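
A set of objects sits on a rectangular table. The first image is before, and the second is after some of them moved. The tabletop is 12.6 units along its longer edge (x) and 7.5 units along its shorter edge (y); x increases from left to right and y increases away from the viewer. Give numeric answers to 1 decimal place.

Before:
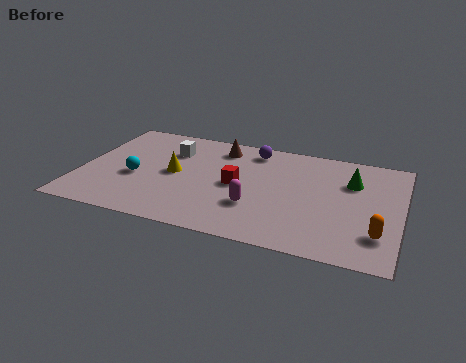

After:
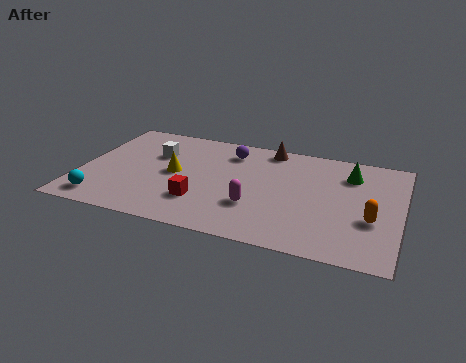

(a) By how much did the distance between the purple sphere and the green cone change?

+0.6

Before: roughly 4.2 units apart; after: 4.8. That's 0.6 units further apart.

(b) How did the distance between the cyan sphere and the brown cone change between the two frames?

+3.9

Before: roughly 4.4 units apart; after: 8.3. That's 3.9 units further apart.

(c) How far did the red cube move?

2.1

From (6.2, 3.7) to (4.9, 2.1), the red cube covered √(1.3² + 1.6²) ≈ 2.1 units.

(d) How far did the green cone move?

0.5

The green cone moved from about (10.6, 5.2) to (10.5, 5.7), a distance of √(0.1² + 0.5²) ≈ 0.5.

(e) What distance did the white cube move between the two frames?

0.7

The white cube moved from about (3.4, 5.4) to (2.8, 5.0), a distance of √(0.6² + 0.4²) ≈ 0.7.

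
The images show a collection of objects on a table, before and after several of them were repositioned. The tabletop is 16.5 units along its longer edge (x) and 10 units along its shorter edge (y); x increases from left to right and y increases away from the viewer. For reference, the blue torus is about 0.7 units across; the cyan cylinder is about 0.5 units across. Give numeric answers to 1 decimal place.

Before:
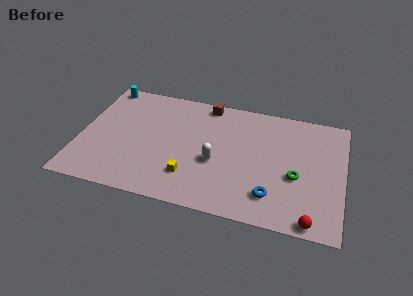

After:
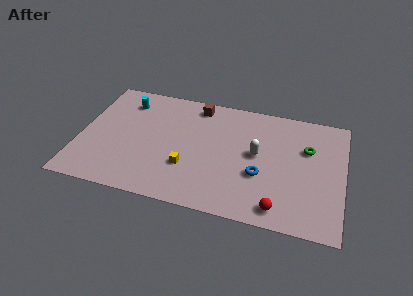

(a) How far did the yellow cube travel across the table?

0.7

The yellow cube was near (7.1, 2.5) before and (6.9, 3.2) after, so it travelled √(0.2² + 0.7²) ≈ 0.7 units.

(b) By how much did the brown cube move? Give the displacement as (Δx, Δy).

(-0.6, -0.3)

The brown cube started near (7.7, 9.0) and ended near (7.1, 8.7).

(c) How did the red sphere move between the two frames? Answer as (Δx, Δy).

(-2.0, 0.5)

From the two frames, the red sphere sits at roughly (14.7, 0.8) before and (12.7, 1.3) after.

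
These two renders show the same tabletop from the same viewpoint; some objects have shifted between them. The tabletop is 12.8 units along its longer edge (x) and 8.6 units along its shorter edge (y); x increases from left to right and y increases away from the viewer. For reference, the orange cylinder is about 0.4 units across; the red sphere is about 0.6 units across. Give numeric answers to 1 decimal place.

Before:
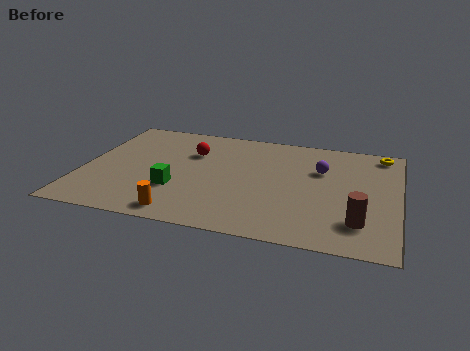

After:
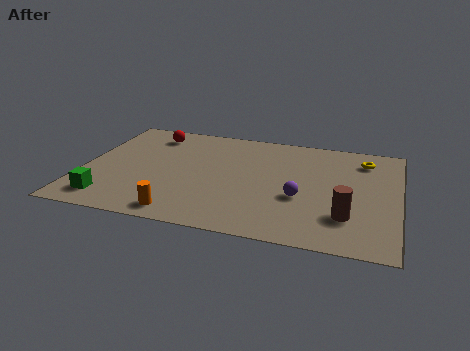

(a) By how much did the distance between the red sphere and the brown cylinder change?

+1.6

The distance was about 8.0 in the first image and 9.6 in the second, so they moved 1.6 units further apart.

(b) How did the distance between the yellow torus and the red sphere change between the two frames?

+0.9

The distance was about 7.9 in the first image and 8.8 in the second, so they moved 0.9 units further apart.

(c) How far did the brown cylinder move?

0.6

The brown cylinder was near (11.3, 2.0) before and (10.8, 2.3) after, so it travelled √(0.5² + 0.3²) ≈ 0.6 units.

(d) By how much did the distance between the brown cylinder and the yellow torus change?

-1.0

They were about 5.6 units apart before and 4.6 after — 1.0 units closer together.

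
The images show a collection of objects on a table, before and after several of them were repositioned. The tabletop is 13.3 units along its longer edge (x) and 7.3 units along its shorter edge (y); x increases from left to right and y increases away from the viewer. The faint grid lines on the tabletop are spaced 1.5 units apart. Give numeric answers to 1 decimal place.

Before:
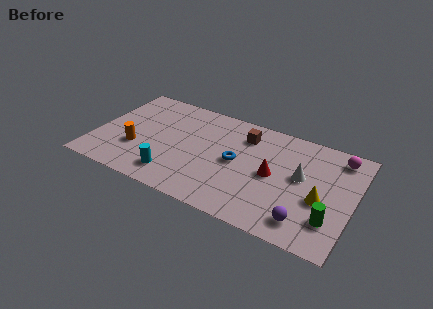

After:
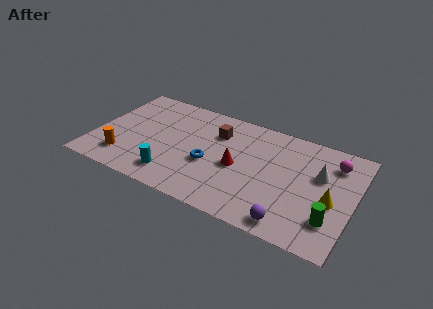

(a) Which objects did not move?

the cyan cylinder and the green cylinder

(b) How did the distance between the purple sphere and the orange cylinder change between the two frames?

-0.3

They were about 9.0 units apart before and 8.7 after — 0.3 units closer together.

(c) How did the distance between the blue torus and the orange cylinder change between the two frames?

-0.7

Before: roughly 5.2 units apart; after: 4.5. That's 0.7 units closer together.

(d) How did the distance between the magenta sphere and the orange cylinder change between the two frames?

+0.4

The distance was about 10.8 in the first image and 11.2 in the second, so they moved 0.4 units further apart.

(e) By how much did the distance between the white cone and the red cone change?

+2.8

The distance was about 1.5 in the first image and 4.3 in the second, so they moved 2.8 units further apart.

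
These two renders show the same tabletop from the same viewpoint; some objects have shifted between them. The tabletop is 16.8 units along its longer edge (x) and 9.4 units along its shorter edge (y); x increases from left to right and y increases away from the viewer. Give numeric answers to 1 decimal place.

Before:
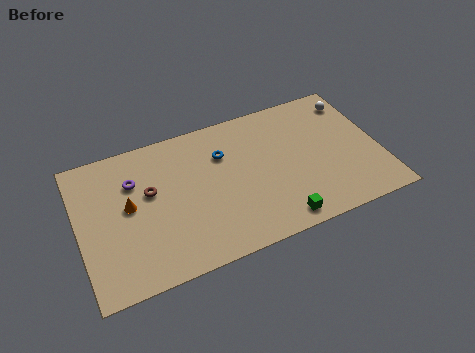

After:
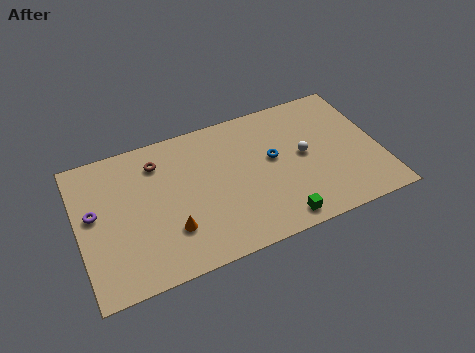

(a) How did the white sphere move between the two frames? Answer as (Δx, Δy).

(-3.2, -2.8)

The white sphere started near (15.8, 7.7) and ended near (12.6, 4.9).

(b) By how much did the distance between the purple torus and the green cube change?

+1.4

The distance was about 9.3 in the first image and 10.7 in the second, so they moved 1.4 units further apart.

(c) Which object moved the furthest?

the white sphere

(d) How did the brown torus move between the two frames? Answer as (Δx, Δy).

(0.6, 1.8)

The brown torus started near (4.0, 5.6) and ended near (4.6, 7.4).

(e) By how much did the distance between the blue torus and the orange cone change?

+0.9

Before: roughly 5.6 units apart; after: 6.5. That's 0.9 units further apart.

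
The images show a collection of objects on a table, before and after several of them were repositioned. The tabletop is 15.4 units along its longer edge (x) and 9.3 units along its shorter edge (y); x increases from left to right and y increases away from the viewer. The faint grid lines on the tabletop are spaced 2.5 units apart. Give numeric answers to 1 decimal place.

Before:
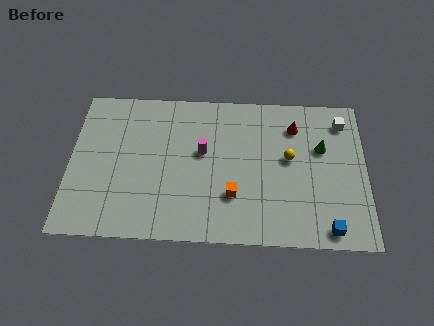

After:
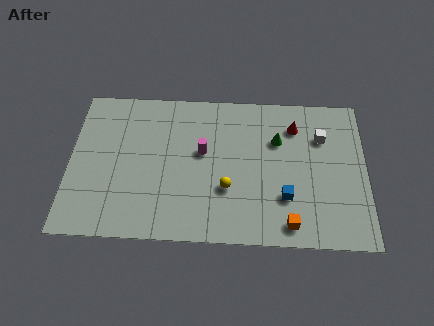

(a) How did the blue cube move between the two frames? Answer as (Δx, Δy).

(-2.2, 1.8)

The blue cube started near (13.4, 1.0) and ended near (11.2, 2.8).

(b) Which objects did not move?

the red cone and the magenta cylinder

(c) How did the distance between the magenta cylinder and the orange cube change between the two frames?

+3.1

They were about 3.1 units apart before and 6.2 after — 3.1 units further apart.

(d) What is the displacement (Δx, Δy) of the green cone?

(-2.3, 0.4)

The green cone started near (13.1, 5.9) and ended near (10.8, 6.3).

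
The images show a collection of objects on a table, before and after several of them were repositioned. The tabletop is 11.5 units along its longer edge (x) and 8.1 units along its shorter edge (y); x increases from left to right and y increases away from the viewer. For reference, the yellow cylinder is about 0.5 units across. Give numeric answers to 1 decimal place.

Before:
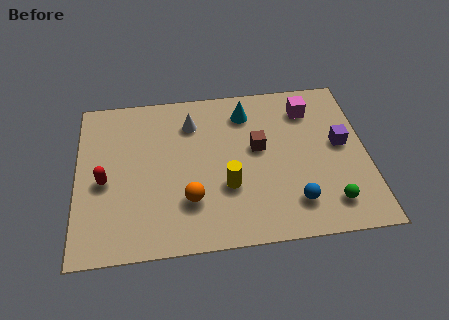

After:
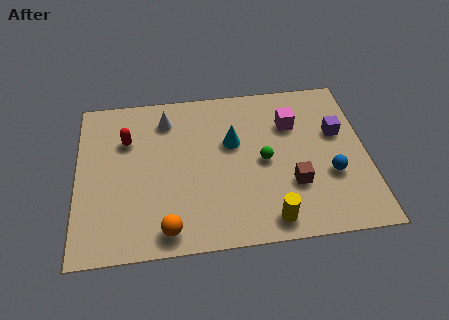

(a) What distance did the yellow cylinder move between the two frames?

2.4

The yellow cylinder moved from about (5.9, 2.8) to (7.5, 1.0), a distance of √(1.6² + 1.8²) ≈ 2.4.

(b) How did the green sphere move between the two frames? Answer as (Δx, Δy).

(-2.5, 2.4)

The green sphere started near (9.9, 1.5) and ended near (7.4, 3.9).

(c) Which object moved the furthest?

the green sphere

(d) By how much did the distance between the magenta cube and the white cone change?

+0.4

Before: roughly 4.7 units apart; after: 5.1. That's 0.4 units further apart.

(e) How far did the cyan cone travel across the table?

1.6

The cyan cone moved from about (6.8, 6.5) to (6.2, 5.0), a distance of √(0.6² + 1.5²) ≈ 1.6.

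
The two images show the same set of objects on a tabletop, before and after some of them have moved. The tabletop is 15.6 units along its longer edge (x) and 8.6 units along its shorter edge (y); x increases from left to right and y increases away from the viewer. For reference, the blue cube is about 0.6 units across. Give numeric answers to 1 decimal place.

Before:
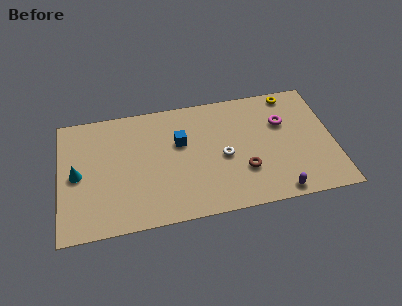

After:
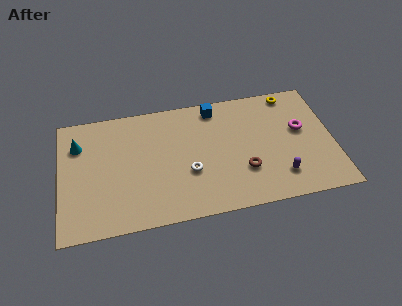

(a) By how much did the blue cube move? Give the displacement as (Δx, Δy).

(2.1, 2.1)

The blue cube started near (6.9, 5.4) and ended near (9.0, 7.5).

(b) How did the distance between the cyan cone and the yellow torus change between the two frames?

-0.5

The distance was about 12.9 in the first image and 12.4 in the second, so they moved 0.5 units closer together.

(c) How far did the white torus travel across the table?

2.1

The white torus moved from about (9.3, 3.9) to (7.3, 3.2), a distance of √(2.0² + 0.7²) ≈ 2.1.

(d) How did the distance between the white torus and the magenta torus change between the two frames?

+2.8

The distance was about 3.9 in the first image and 6.7 in the second, so they moved 2.8 units further apart.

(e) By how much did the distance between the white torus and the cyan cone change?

-1.4

They were about 8.3 units apart before and 6.9 after — 1.4 units closer together.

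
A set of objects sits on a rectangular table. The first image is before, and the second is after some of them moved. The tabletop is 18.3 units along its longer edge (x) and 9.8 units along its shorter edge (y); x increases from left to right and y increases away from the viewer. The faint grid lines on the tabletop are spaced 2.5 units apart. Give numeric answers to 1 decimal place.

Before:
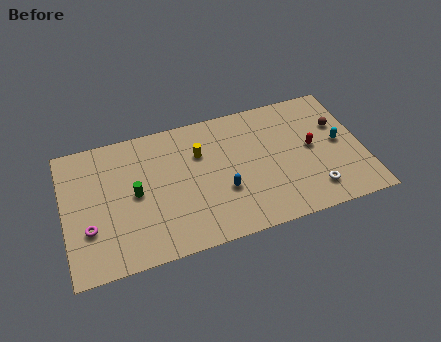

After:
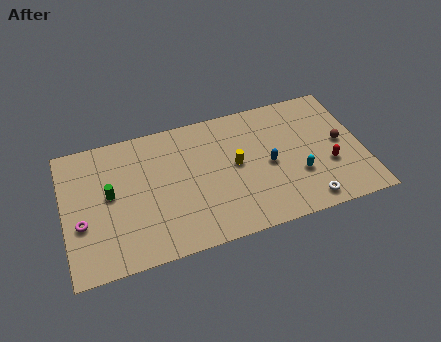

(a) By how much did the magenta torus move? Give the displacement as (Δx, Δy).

(-0.4, 0.5)

From the two frames, the magenta torus sits at roughly (1.4, 3.2) before and (1.0, 3.7) after.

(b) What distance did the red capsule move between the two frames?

1.8

The red capsule was near (15.2, 5.1) before and (16.1, 3.5) after, so it travelled √(0.9² + 1.6²) ≈ 1.8 units.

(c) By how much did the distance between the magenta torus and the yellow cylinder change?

+1.8

They were about 7.8 units apart before and 9.6 after — 1.8 units further apart.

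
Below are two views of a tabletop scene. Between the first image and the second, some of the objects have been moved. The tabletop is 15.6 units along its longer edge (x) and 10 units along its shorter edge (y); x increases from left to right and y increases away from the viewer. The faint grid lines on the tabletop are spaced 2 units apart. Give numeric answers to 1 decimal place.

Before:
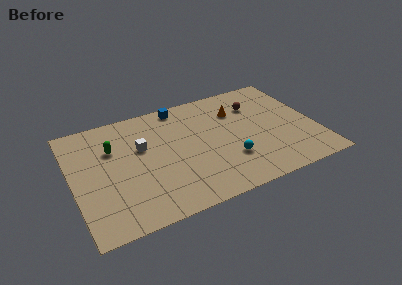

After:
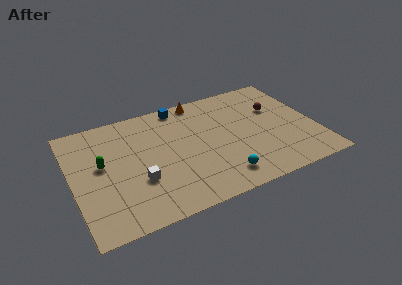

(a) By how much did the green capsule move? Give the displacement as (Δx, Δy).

(-0.8, -1.2)

The green capsule started near (2.7, 6.8) and ended near (1.9, 5.6).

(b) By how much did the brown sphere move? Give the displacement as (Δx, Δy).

(1.2, -0.8)

The brown sphere started near (12.1, 7.3) and ended near (13.3, 6.5).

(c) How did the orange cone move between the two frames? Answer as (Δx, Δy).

(-2.2, 1.9)

The orange cone was at about (10.8, 7.2) and moved to about (8.6, 9.1).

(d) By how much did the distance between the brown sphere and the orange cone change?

+4.1

The distance was about 1.3 in the first image and 5.4 in the second, so they moved 4.1 units further apart.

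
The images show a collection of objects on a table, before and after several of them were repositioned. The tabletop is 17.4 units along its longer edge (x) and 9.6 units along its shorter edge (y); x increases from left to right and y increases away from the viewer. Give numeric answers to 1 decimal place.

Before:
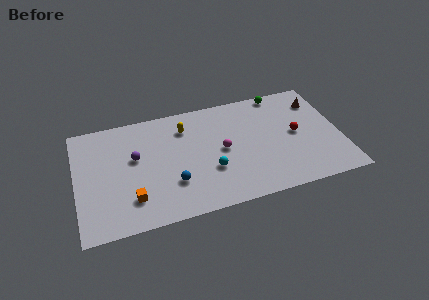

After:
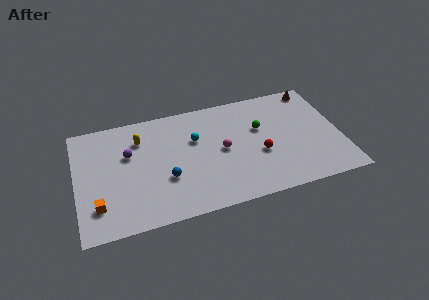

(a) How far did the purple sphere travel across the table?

0.6

The purple sphere was near (3.9, 5.7) before and (3.5, 6.1) after, so it travelled √(0.4² + 0.4²) ≈ 0.6 units.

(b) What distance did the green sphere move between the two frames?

3.2

The green sphere was near (13.8, 8.8) before and (12.2, 6.0) after, so it travelled √(1.6² + 2.8²) ≈ 3.2 units.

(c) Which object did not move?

the magenta sphere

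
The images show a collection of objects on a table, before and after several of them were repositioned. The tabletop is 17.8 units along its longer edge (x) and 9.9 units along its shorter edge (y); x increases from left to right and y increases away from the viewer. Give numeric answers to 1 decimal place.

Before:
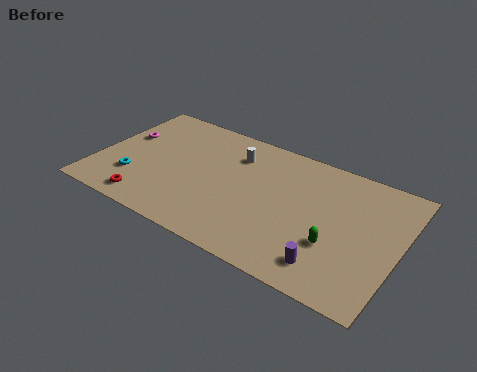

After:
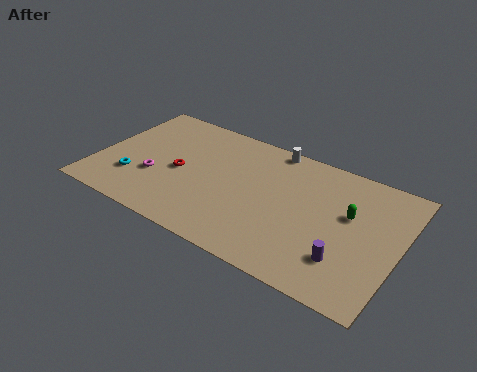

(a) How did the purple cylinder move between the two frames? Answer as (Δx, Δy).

(0.8, 0.8)

From the two frames, the purple cylinder sits at roughly (14.2, 1.8) before and (15.0, 2.6) after.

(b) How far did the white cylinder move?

2.6

The white cylinder was near (7.8, 7.5) before and (9.8, 9.1) after, so it travelled √(2.0² + 1.6²) ≈ 2.6 units.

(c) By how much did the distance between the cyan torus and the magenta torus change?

-2.1

The distance was about 3.5 in the first image and 1.4 in the second, so they moved 2.1 units closer together.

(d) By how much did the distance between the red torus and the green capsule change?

-1.0

Before: roughly 11.0 units apart; after: 10.0. That's 1.0 units closer together.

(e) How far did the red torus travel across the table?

3.6

The red torus moved from about (3.5, 1.3) to (4.9, 4.6), a distance of √(1.4² + 3.3²) ≈ 3.6.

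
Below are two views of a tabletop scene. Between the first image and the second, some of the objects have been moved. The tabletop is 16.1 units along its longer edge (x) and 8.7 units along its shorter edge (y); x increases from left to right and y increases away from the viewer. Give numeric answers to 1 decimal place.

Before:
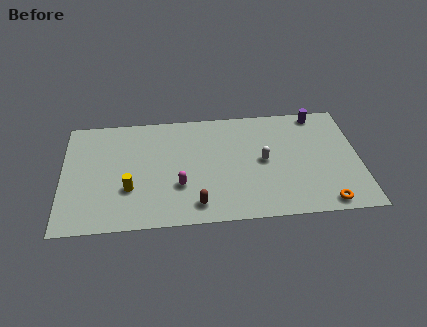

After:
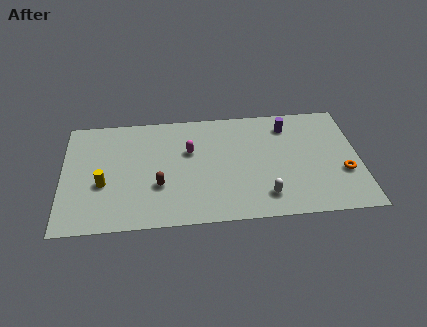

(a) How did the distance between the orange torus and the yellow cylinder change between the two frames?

+2.3

Before: roughly 10.7 units apart; after: 13.0. That's 2.3 units further apart.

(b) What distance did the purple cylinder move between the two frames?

1.9

The purple cylinder was near (14.0, 7.8) before and (12.3, 7.0) after, so it travelled √(1.7² + 0.8²) ≈ 1.9 units.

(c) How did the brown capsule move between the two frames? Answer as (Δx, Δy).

(-2.0, 1.6)

From the two frames, the brown capsule sits at roughly (7.2, 1.4) before and (5.2, 3.0) after.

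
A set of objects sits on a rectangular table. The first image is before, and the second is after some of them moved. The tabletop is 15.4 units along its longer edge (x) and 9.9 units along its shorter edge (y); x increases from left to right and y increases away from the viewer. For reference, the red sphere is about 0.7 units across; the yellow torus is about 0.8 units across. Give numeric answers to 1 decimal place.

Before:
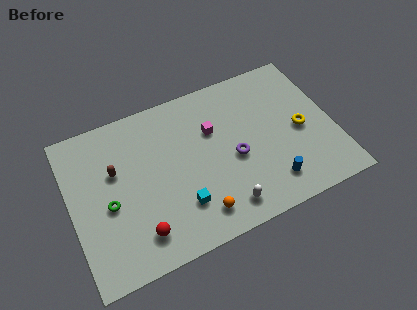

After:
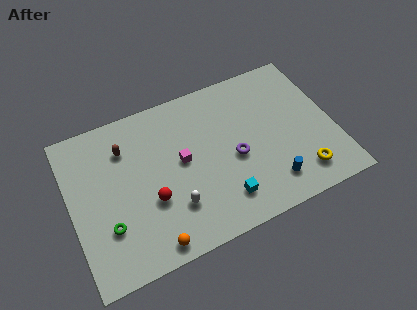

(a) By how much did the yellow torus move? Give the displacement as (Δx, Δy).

(-0.4, -2.8)

From the two frames, the yellow torus sits at roughly (13.5, 4.6) before and (13.1, 1.8) after.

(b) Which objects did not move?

the purple torus and the blue cylinder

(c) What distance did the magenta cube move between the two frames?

2.3

The magenta cube was near (8.5, 6.5) before and (6.5, 5.3) after, so it travelled √(2.0² + 1.2²) ≈ 2.3 units.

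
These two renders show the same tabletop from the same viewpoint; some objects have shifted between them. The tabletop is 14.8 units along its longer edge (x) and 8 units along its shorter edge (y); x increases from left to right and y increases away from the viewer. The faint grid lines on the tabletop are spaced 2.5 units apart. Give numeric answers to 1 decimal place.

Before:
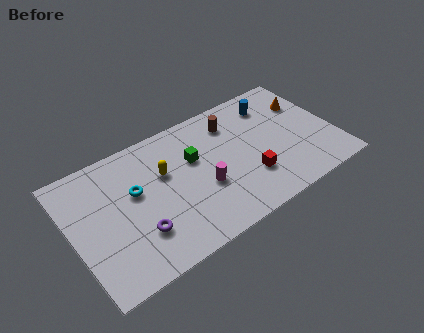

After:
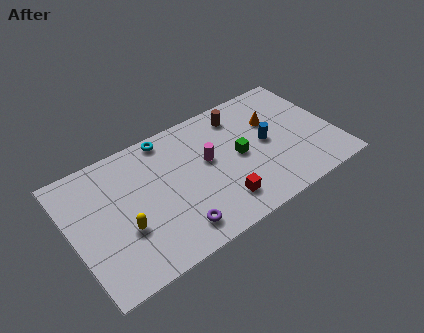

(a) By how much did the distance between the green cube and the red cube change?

-1.1

The distance was about 3.8 in the first image and 2.7 in the second, so they moved 1.1 units closer together.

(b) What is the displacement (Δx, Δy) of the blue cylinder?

(-0.8, -2.3)

The blue cylinder started near (11.8, 6.4) and ended near (11.0, 4.1).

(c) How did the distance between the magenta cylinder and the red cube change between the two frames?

+0.3

Before: roughly 2.6 units apart; after: 2.9. That's 0.3 units further apart.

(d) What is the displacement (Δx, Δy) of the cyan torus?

(2.2, 2.4)

The cyan torus was at about (3.6, 4.8) and moved to about (5.8, 7.2).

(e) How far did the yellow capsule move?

3.4

From (5.3, 5.1) to (2.7, 2.9), the yellow capsule covered √(2.6² + 2.2²) ≈ 3.4 units.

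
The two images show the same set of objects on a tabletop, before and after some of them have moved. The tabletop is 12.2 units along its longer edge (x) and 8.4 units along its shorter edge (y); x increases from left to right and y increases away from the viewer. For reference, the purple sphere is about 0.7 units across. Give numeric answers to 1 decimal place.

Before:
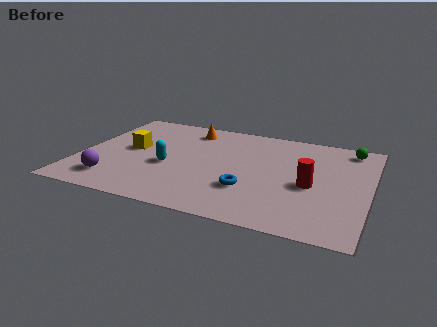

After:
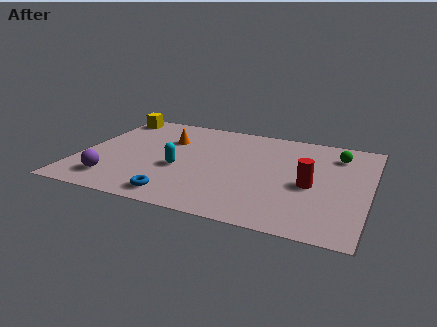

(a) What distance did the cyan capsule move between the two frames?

0.5

The cyan capsule was near (3.8, 3.5) before and (4.3, 3.4) after, so it travelled √(0.5² + 0.1²) ≈ 0.5 units.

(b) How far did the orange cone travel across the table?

1.4

The orange cone moved from about (4.3, 7.0) to (3.5, 5.8), a distance of √(0.8² + 1.2²) ≈ 1.4.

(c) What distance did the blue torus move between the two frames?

3.2

The blue torus moved from about (7.3, 2.6) to (4.5, 1.1), a distance of √(2.8² + 1.5²) ≈ 3.2.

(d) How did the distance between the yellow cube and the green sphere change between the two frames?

+0.4

They were about 9.5 units apart before and 9.9 after — 0.4 units further apart.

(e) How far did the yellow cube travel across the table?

3.1

From (2.1, 4.5) to (0.8, 7.3), the yellow cube covered √(1.3² + 2.8²) ≈ 3.1 units.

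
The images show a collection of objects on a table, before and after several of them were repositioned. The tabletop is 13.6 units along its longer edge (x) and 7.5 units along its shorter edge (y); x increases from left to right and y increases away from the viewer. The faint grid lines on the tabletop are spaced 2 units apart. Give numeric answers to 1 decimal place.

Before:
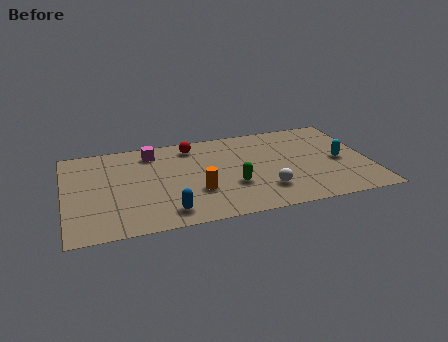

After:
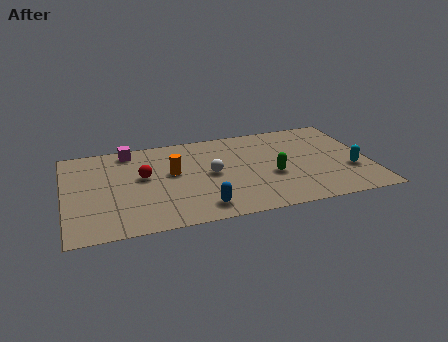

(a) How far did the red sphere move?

3.0

The red sphere moved from about (5.8, 6.3) to (3.5, 4.3), a distance of √(2.3² + 2.0²) ≈ 3.0.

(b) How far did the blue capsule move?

1.5

From (4.4, 1.2) to (5.9, 1.2), the blue capsule covered √(1.5² + 0.0²) ≈ 1.5 units.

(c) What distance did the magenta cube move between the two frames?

1.1

From (4.0, 6.2) to (3.0, 6.6), the magenta cube covered √(1.0² + 0.4²) ≈ 1.1 units.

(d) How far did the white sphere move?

3.0

The white sphere was near (8.8, 1.9) before and (6.5, 3.8) after, so it travelled √(2.3² + 1.9²) ≈ 3.0 units.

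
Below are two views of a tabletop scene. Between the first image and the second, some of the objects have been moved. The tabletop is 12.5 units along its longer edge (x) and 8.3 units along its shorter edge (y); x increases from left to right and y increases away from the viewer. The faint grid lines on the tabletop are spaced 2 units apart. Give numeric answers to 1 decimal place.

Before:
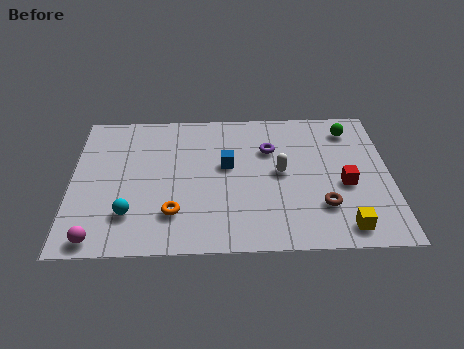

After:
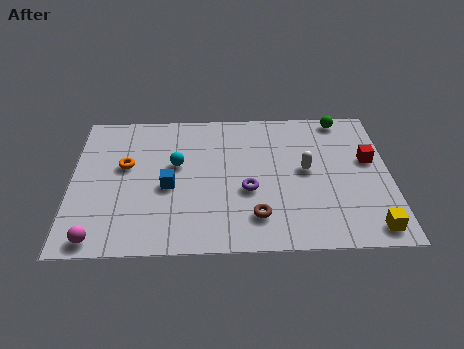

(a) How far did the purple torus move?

2.6

The purple torus was near (7.8, 5.7) before and (6.9, 3.3) after, so it travelled √(0.9² + 2.4²) ≈ 2.6 units.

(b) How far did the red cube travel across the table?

1.7

The red cube was near (10.7, 3.5) before and (11.7, 4.9) after, so it travelled √(1.0² + 1.4²) ≈ 1.7 units.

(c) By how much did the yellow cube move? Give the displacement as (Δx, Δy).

(1.0, -0.1)

From the two frames, the yellow cube sits at roughly (10.6, 1.1) before and (11.6, 1.0) after.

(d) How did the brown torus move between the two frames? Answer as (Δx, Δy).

(-2.6, -0.5)

The brown torus started near (9.8, 2.3) and ended near (7.2, 1.8).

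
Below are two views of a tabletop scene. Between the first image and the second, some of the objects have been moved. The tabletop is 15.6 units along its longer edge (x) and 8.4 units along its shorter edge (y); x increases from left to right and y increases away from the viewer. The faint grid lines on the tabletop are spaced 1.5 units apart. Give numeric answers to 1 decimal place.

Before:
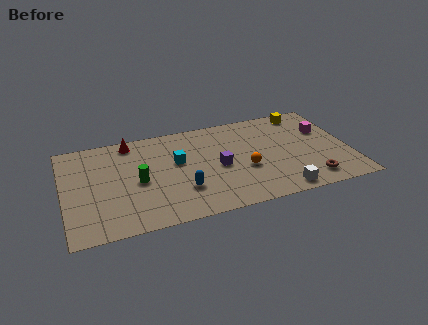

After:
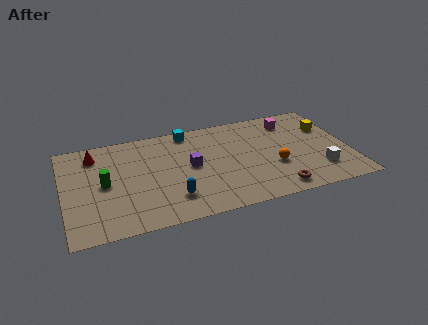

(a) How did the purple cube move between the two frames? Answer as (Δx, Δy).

(-1.5, 0.5)

The purple cube started near (8.4, 3.9) and ended near (6.9, 4.4).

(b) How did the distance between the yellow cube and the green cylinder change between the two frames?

+2.4

Before: roughly 10.1 units apart; after: 12.5. That's 2.4 units further apart.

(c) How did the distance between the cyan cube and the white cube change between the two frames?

+2.0

The distance was about 6.7 in the first image and 8.7 in the second, so they moved 2.0 units further apart.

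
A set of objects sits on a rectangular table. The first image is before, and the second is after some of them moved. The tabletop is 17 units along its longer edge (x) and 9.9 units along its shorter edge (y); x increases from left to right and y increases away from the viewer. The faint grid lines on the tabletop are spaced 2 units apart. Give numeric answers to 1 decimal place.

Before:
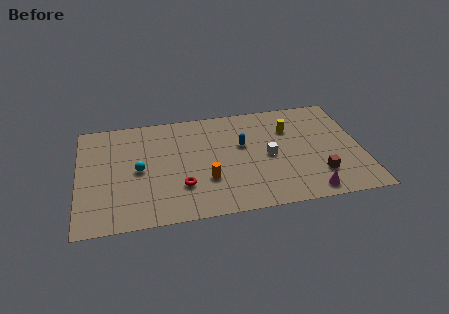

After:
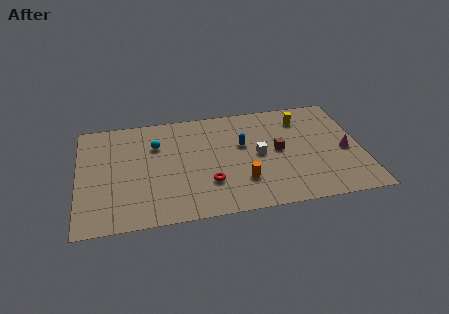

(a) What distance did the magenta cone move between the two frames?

4.1

The magenta cone was near (13.6, 1.1) before and (16.0, 4.4) after, so it travelled √(2.4² + 3.3²) ≈ 4.1 units.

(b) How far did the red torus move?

1.6

The red torus was near (6.1, 2.9) before and (7.7, 2.9) after, so it travelled √(1.6² + 0.0²) ≈ 1.6 units.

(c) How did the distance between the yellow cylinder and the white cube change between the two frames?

+1.3

Before: roughly 2.7 units apart; after: 4.0. That's 1.3 units further apart.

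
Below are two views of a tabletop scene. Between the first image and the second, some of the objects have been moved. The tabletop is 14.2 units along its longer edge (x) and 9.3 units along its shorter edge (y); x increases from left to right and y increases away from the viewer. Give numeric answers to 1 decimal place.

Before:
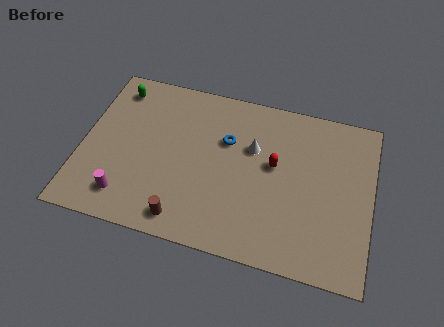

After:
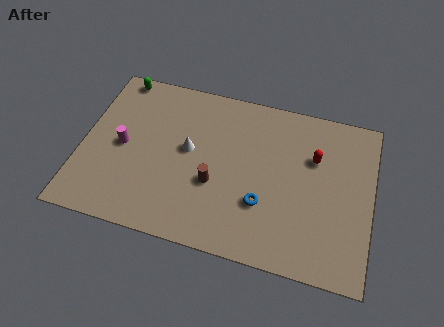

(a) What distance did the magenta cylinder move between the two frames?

2.8

The magenta cylinder was near (2.4, 1.7) before and (2.0, 4.5) after, so it travelled √(0.4² + 2.8²) ≈ 2.8 units.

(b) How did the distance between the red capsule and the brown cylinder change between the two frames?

-0.4

The distance was about 5.8 in the first image and 5.4 in the second, so they moved 0.4 units closer together.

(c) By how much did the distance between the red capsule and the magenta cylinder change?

+1.6

They were about 7.9 units apart before and 9.5 after — 1.6 units further apart.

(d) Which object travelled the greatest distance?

the blue torus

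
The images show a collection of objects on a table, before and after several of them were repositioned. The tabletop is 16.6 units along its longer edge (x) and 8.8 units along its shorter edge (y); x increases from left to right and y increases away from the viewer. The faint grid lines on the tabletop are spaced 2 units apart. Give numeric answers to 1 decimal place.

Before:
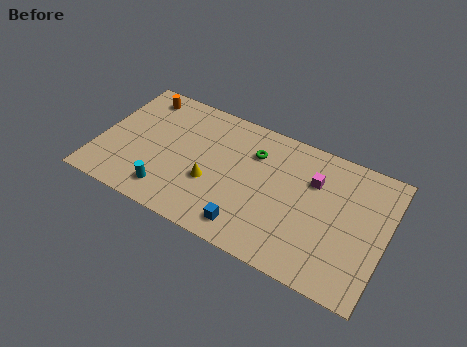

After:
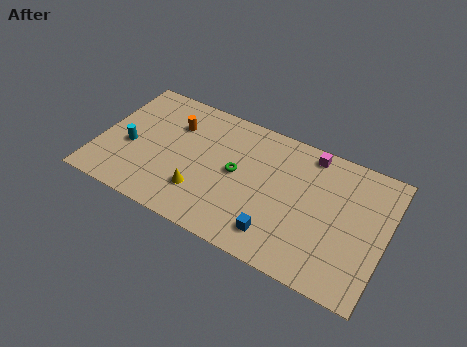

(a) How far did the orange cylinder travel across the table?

2.5

The orange cylinder moved from about (1.9, 7.5) to (4.1, 6.3), a distance of √(2.2² + 1.2²) ≈ 2.5.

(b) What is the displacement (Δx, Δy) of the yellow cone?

(-0.5, -0.9)

The yellow cone started near (6.7, 3.3) and ended near (6.2, 2.4).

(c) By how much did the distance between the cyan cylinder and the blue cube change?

+4.4

Before: roughly 4.7 units apart; after: 9.1. That's 4.4 units further apart.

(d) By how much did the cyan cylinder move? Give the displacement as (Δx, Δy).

(-2.6, 2.1)

The cyan cylinder started near (4.4, 1.6) and ended near (1.8, 3.7).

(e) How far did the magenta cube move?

1.7

From (12.3, 6.1) to (11.9, 7.8), the magenta cube covered √(0.4² + 1.7²) ≈ 1.7 units.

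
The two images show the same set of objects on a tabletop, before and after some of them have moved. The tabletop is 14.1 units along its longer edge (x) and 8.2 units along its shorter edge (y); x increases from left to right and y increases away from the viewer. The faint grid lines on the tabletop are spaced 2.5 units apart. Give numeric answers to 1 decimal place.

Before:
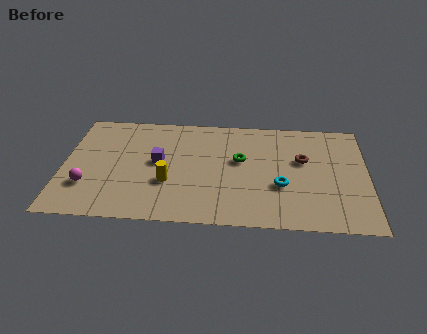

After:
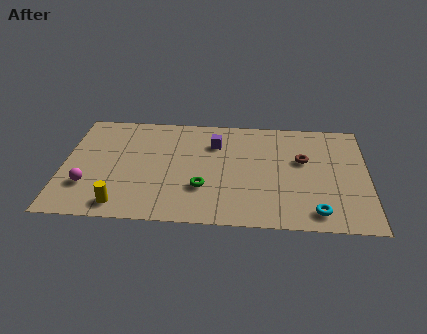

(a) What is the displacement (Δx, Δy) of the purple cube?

(2.6, 1.6)

From the two frames, the purple cube sits at roughly (4.4, 4.4) before and (7.0, 6.0) after.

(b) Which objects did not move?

the magenta sphere and the brown torus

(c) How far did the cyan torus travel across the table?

2.4

The cyan torus was near (10.1, 3.0) before and (11.7, 1.2) after, so it travelled √(1.6² + 1.8²) ≈ 2.4 units.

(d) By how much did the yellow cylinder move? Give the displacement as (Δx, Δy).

(-2.1, -1.8)

The yellow cylinder was at about (4.9, 2.9) and moved to about (2.8, 1.1).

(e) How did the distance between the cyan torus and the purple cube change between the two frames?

+0.8

They were about 5.9 units apart before and 6.7 after — 0.8 units further apart.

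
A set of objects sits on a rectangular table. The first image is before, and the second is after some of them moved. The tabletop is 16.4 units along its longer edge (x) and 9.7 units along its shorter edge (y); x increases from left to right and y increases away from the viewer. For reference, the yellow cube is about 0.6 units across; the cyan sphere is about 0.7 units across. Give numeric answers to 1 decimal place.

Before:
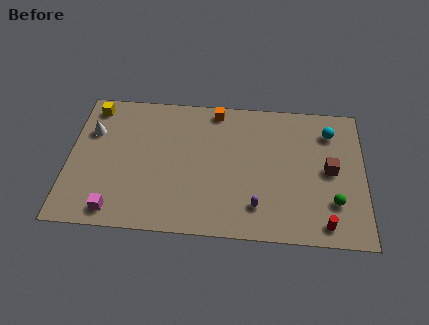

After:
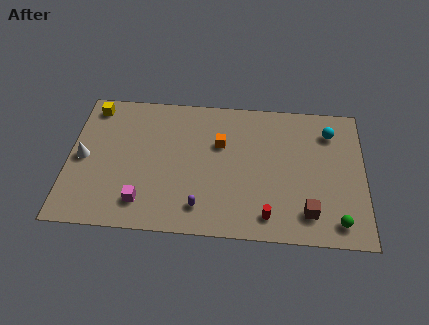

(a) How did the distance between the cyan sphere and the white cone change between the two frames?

+0.7

They were about 13.3 units apart before and 14.0 after — 0.7 units further apart.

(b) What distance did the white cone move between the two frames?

1.9

The white cone was near (1.2, 6.6) before and (0.8, 4.7) after, so it travelled √(0.4² + 1.9²) ≈ 1.9 units.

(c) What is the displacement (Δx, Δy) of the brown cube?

(-1.2, -3.0)

From the two frames, the brown cube sits at roughly (14.5, 4.9) before and (13.3, 1.9) after.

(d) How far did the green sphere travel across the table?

1.3

The green sphere was near (14.7, 2.7) before and (14.9, 1.4) after, so it travelled √(0.2² + 1.3²) ≈ 1.3 units.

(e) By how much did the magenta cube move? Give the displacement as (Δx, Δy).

(1.5, 0.7)

The magenta cube started near (2.7, 1.2) and ended near (4.2, 1.9).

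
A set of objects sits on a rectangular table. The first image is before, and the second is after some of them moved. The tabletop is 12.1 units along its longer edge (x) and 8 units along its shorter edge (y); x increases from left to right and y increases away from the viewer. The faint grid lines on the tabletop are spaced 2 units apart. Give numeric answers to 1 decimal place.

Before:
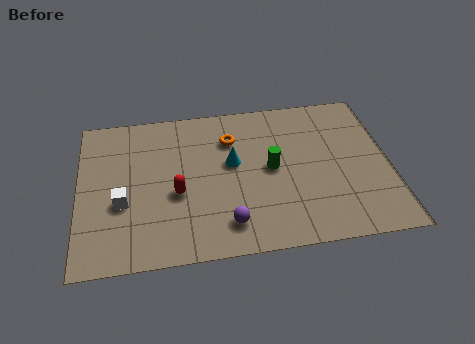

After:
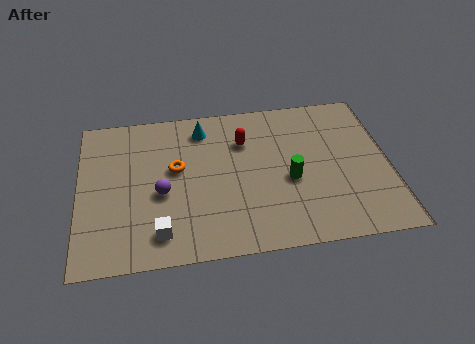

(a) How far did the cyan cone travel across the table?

2.3

From (6.0, 4.6) to (4.9, 6.6), the cyan cone covered √(1.1² + 2.0²) ≈ 2.3 units.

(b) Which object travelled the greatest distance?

the red capsule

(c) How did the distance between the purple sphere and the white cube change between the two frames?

-2.3

Before: roughly 4.3 units apart; after: 2.0. That's 2.3 units closer together.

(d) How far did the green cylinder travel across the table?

1.0

From (7.5, 4.1) to (8.2, 3.4), the green cylinder covered √(0.7² + 0.7²) ≈ 1.0 units.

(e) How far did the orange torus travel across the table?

2.6

The orange torus was near (6.0, 5.9) before and (3.8, 4.6) after, so it travelled √(2.2² + 1.3²) ≈ 2.6 units.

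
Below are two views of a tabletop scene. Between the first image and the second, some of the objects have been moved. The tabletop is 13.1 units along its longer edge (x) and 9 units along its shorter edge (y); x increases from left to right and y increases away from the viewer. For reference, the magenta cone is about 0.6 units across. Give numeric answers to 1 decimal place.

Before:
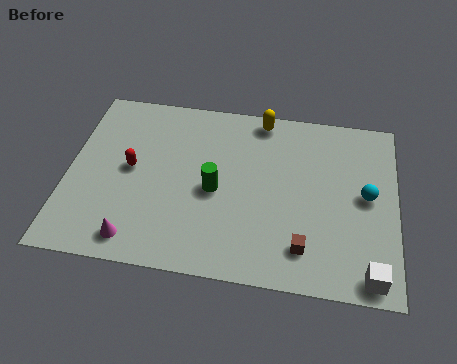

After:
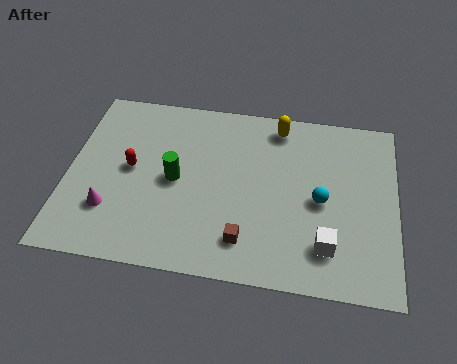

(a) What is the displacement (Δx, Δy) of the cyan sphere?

(-1.8, -0.5)

The cyan sphere was at about (11.9, 4.7) and moved to about (10.1, 4.2).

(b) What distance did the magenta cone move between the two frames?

1.7

The magenta cone was near (2.9, 1.2) before and (1.8, 2.5) after, so it travelled √(1.1² + 1.3²) ≈ 1.7 units.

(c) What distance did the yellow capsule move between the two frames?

0.8

From (7.6, 8.1) to (8.3, 7.8), the yellow capsule covered √(0.7² + 0.3²) ≈ 0.8 units.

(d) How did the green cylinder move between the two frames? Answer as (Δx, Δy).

(-1.6, 0.3)

The green cylinder was at about (5.9, 4.1) and moved to about (4.3, 4.4).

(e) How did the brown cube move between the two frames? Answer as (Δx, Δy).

(-2.3, 0.0)

From the two frames, the brown cube sits at roughly (9.5, 1.8) before and (7.2, 1.8) after.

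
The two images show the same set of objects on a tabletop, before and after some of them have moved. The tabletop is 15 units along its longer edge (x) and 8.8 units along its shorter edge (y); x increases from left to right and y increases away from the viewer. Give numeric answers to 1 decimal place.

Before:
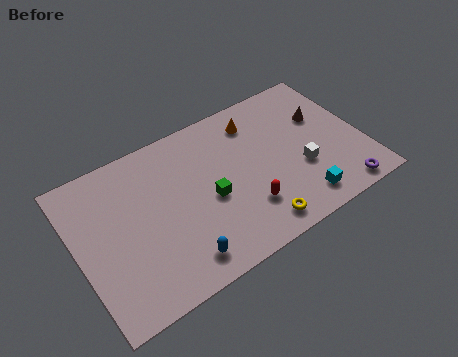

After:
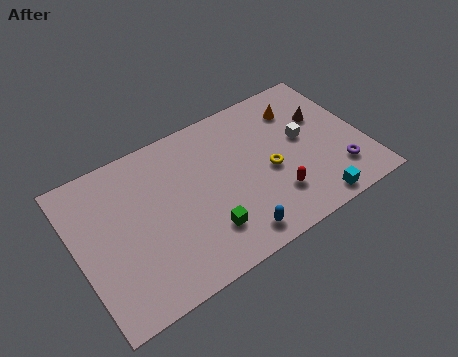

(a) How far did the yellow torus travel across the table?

3.0

The yellow torus was near (8.8, 1.2) before and (10.0, 3.9) after, so it travelled √(1.2² + 2.7²) ≈ 3.0 units.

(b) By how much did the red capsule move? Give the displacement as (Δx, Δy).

(1.5, -0.1)

From the two frames, the red capsule sits at roughly (8.5, 2.4) before and (10.0, 2.3) after.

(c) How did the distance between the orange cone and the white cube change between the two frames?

-2.4

Before: roughly 4.3 units apart; after: 1.9. That's 2.4 units closer together.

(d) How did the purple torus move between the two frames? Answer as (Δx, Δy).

(0.1, 1.2)

From the two frames, the purple torus sits at roughly (13.3, 0.9) before and (13.4, 2.1) after.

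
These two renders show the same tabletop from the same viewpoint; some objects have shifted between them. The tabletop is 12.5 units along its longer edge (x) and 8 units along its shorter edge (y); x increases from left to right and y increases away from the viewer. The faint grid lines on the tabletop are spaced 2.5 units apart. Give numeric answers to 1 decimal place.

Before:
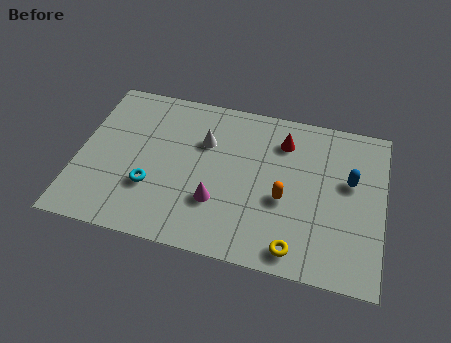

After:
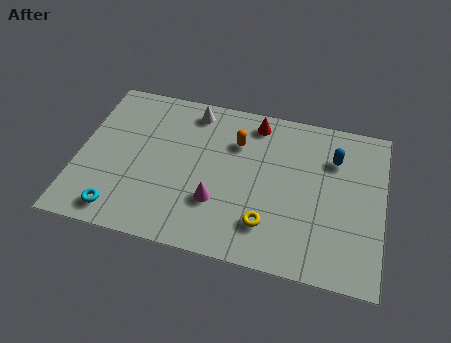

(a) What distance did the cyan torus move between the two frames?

1.9

The cyan torus was near (3.1, 2.6) before and (1.9, 1.1) after, so it travelled √(1.2² + 1.5²) ≈ 1.9 units.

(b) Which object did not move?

the magenta cone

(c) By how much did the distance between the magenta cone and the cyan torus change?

+1.4

They were about 2.7 units apart before and 4.1 after — 1.4 units further apart.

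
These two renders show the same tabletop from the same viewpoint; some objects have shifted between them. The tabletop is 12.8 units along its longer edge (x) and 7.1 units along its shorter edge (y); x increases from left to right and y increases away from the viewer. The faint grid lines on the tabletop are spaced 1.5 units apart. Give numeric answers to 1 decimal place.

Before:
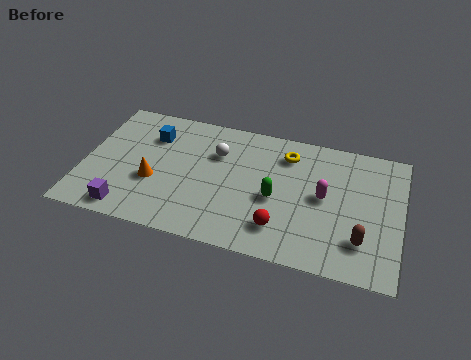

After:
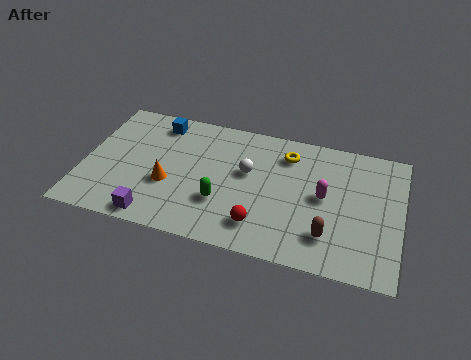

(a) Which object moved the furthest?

the green capsule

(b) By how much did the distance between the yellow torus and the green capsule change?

+1.6

Before: roughly 2.5 units apart; after: 4.1. That's 1.6 units further apart.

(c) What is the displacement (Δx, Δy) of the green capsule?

(-2.1, -0.8)

The green capsule was at about (7.8, 3.1) and moved to about (5.7, 2.3).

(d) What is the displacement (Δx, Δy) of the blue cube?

(0.2, 0.8)

The blue cube started near (2.6, 5.2) and ended near (2.8, 6.0).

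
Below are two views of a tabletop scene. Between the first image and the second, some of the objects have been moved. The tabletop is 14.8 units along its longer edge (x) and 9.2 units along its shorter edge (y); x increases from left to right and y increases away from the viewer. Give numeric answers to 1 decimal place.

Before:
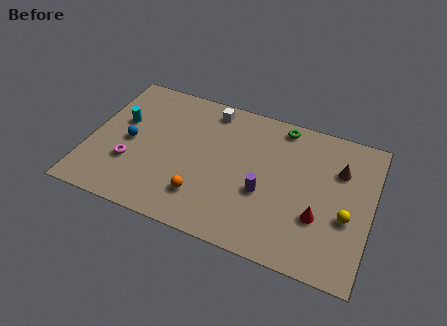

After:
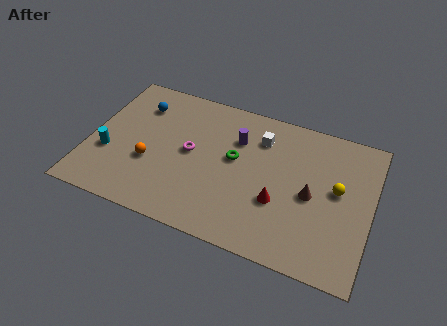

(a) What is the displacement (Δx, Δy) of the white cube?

(2.8, -1.0)

The white cube was at about (6.0, 8.0) and moved to about (8.8, 7.0).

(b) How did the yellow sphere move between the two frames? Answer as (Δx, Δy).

(-0.6, 1.5)

The yellow sphere started near (13.6, 3.6) and ended near (13.0, 5.1).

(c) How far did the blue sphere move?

2.6

From (2.1, 4.4) to (2.3, 7.0), the blue sphere covered √(0.2² + 2.6²) ≈ 2.6 units.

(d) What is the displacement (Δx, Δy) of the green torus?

(-2.2, -3.0)

From the two frames, the green torus sits at roughly (9.8, 8.2) before and (7.6, 5.2) after.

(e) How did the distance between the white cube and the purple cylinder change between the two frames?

-4.2

The distance was about 5.5 in the first image and 1.3 in the second, so they moved 4.2 units closer together.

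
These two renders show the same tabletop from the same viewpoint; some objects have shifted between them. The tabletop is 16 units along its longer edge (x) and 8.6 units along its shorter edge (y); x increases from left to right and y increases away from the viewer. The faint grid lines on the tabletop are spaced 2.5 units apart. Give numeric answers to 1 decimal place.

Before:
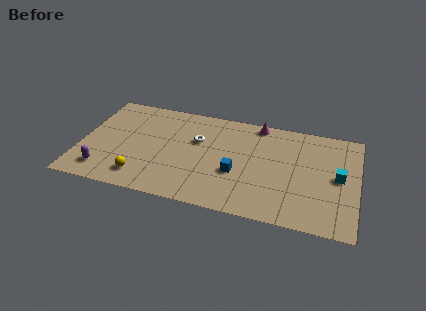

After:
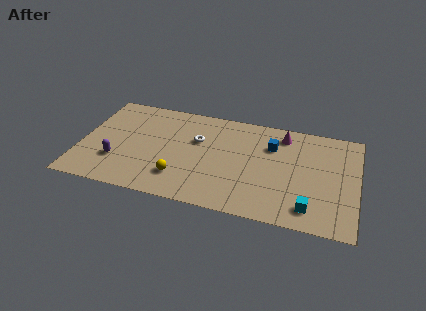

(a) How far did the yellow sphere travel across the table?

2.3

From (3.7, 1.6) to (5.9, 2.1), the yellow sphere covered √(2.2² + 0.5²) ≈ 2.3 units.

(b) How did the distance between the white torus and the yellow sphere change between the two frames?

-1.4

They were about 4.9 units apart before and 3.5 after — 1.4 units closer together.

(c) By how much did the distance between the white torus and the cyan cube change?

-0.5

Before: roughly 8.3 units apart; after: 7.8. That's 0.5 units closer together.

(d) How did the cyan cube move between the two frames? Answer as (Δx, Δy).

(-1.5, -2.9)

The cyan cube was at about (14.9, 4.4) and moved to about (13.4, 1.5).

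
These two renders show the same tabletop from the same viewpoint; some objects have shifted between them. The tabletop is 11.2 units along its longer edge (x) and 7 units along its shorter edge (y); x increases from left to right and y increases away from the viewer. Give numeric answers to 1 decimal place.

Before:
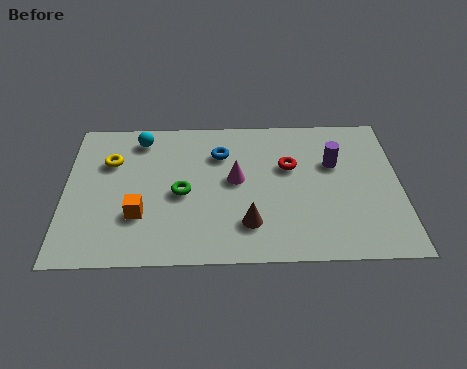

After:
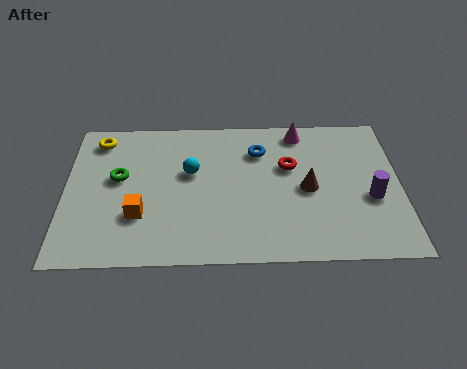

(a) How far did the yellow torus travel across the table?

1.2

The yellow torus was near (1.5, 4.8) before and (1.1, 5.9) after, so it travelled √(0.4² + 1.1²) ≈ 1.2 units.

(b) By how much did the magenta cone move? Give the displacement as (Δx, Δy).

(2.2, 2.3)

The magenta cone started near (5.7, 3.8) and ended near (7.9, 6.1).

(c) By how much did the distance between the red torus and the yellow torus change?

+0.6

Before: roughly 6.0 units apart; after: 6.6. That's 0.6 units further apart.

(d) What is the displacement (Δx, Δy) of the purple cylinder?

(1.2, -1.7)

From the two frames, the purple cylinder sits at roughly (9.0, 4.5) before and (10.2, 2.8) after.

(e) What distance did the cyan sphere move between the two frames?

2.4

The cyan sphere was near (2.5, 5.9) before and (4.2, 4.2) after, so it travelled √(1.7² + 1.7²) ≈ 2.4 units.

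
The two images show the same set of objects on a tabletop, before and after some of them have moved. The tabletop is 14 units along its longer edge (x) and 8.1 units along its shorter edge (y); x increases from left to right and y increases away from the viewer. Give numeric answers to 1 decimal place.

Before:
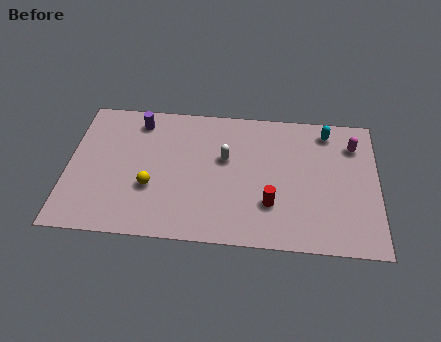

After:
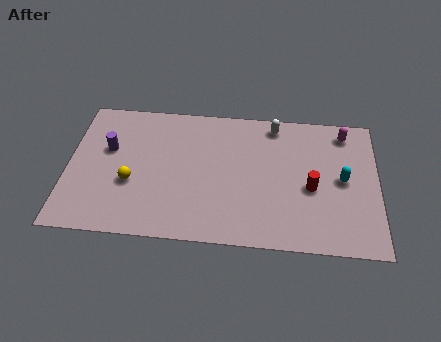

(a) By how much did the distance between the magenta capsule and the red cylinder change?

-1.6

The distance was about 5.3 in the first image and 3.7 in the second, so they moved 1.6 units closer together.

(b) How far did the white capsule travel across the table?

3.1

The white capsule moved from about (7.1, 4.9) to (9.3, 7.1), a distance of √(2.2² + 2.2²) ≈ 3.1.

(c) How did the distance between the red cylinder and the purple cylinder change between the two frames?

+1.8

They were about 7.5 units apart before and 9.3 after — 1.8 units further apart.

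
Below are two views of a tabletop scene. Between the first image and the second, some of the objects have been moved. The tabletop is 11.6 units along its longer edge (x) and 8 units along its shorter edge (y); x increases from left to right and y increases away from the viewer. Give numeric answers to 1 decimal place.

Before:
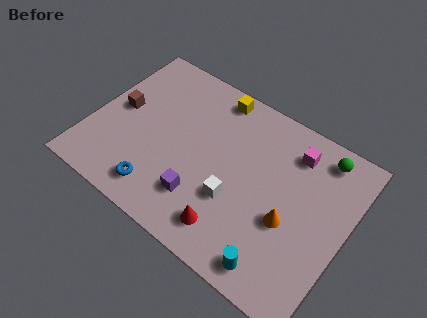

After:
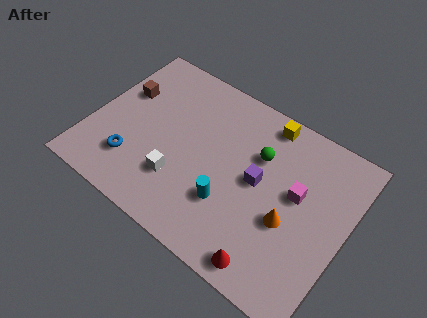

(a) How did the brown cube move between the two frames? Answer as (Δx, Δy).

(0.0, 0.9)

From the two frames, the brown cube sits at roughly (1.1, 4.2) before and (1.1, 5.1) after.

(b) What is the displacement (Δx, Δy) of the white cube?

(-2.5, -0.5)

The white cube started near (6.8, 2.8) and ended near (4.3, 2.3).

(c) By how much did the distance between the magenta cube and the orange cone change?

-1.8

The distance was about 3.2 in the first image and 1.4 in the second, so they moved 1.8 units closer together.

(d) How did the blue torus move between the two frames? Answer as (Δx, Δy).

(-1.4, 0.7)

The blue torus started near (3.6, 1.3) and ended near (2.2, 2.0).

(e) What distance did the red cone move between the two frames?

2.0

The red cone moved from about (6.9, 1.4) to (8.8, 0.9), a distance of √(1.9² + 0.5²) ≈ 2.0.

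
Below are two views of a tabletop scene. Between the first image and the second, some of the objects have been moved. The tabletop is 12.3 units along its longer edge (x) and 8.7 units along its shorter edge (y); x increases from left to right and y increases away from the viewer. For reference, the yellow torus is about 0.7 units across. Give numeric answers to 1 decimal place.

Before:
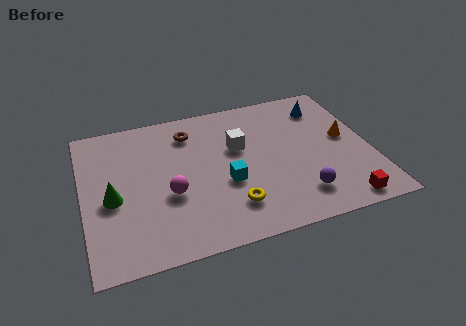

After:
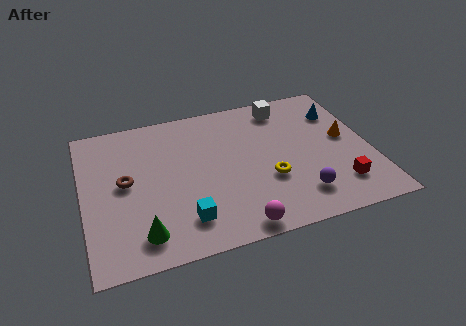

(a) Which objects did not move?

the purple sphere and the orange cone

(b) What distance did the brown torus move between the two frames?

3.7

The brown torus moved from about (4.7, 6.9) to (1.8, 4.6), a distance of √(2.9² + 2.3²) ≈ 3.7.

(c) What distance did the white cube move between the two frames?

3.0

From (6.7, 5.4) to (8.9, 7.4), the white cube covered √(2.2² + 2.0²) ≈ 3.0 units.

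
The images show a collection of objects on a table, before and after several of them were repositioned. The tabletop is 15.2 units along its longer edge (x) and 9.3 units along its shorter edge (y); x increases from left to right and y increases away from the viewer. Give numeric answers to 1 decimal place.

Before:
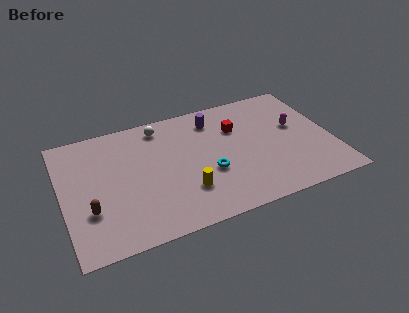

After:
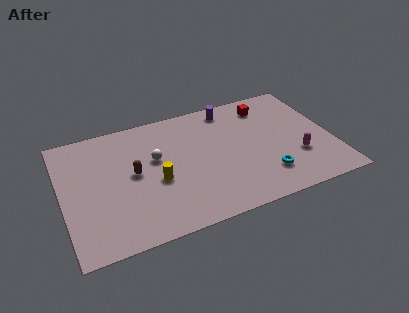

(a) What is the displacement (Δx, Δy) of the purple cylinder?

(1.0, 0.6)

The purple cylinder was at about (8.8, 7.5) and moved to about (9.8, 8.1).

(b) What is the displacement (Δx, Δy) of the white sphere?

(-0.5, -2.4)

The white sphere was at about (5.8, 8.0) and moved to about (5.3, 5.6).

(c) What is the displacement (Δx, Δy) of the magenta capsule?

(-0.2, -2.4)

The magenta capsule was at about (13.3, 5.4) and moved to about (13.1, 3.0).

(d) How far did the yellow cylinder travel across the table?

2.0

The yellow cylinder was near (6.7, 2.6) before and (5.2, 3.9) after, so it travelled √(1.5² + 1.3²) ≈ 2.0 units.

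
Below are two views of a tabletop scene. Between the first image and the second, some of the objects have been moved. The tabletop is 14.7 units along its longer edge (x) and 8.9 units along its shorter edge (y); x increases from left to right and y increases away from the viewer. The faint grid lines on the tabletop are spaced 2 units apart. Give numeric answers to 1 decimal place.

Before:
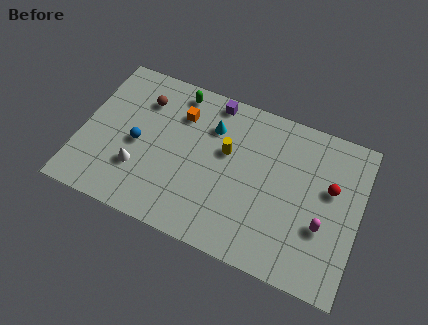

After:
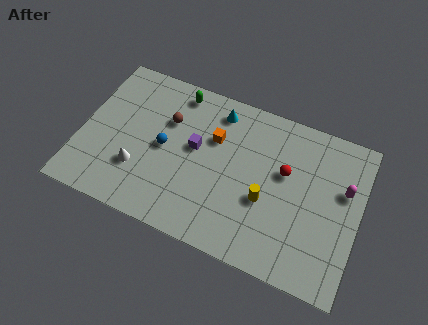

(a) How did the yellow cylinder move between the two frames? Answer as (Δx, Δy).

(2.3, -1.9)

The yellow cylinder was at about (7.6, 5.4) and moved to about (9.9, 3.5).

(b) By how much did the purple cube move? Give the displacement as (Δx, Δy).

(-0.6, -3.0)

The purple cube started near (6.6, 8.0) and ended near (6.0, 5.0).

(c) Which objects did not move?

the white cone and the green capsule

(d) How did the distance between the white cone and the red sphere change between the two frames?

-2.3

The distance was about 10.3 in the first image and 8.0 in the second, so they moved 2.3 units closer together.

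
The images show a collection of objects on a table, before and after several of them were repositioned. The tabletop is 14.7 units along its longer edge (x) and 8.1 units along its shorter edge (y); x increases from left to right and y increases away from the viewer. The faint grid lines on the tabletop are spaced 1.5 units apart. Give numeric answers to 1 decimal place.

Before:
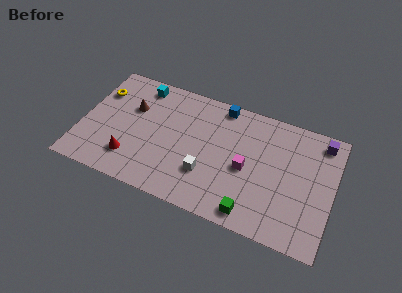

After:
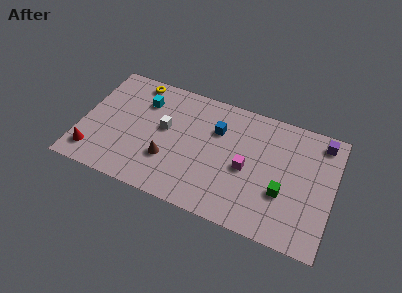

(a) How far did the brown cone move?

3.6

The brown cone moved from about (2.8, 5.3) to (5.2, 2.6), a distance of √(2.4² + 2.7²) ≈ 3.6.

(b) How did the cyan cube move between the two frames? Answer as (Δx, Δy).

(0.3, -1.0)

The cyan cube started near (3.1, 7.0) and ended near (3.4, 6.0).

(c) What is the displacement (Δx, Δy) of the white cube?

(-2.7, 2.1)

The white cube was at about (7.5, 2.5) and moved to about (4.8, 4.6).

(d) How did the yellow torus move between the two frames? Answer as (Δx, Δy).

(2.0, 1.4)

The yellow torus was at about (0.8, 5.8) and moved to about (2.8, 7.2).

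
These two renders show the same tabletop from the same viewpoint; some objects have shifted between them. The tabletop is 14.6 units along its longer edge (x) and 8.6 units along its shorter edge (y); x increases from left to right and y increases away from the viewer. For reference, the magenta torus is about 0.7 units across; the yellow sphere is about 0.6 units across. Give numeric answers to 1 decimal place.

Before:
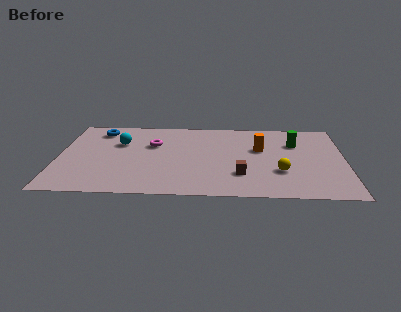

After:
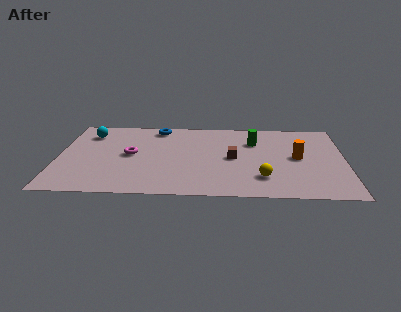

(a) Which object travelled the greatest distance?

the blue torus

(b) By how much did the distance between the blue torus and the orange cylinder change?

-0.7

The distance was about 8.5 in the first image and 7.8 in the second, so they moved 0.7 units closer together.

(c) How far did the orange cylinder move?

2.1

From (10.3, 5.3) to (12.2, 4.4), the orange cylinder covered √(1.9² + 0.9²) ≈ 2.1 units.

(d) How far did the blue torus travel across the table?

3.0

The blue torus was near (2.0, 7.1) before and (5.0, 7.5) after, so it travelled √(3.0² + 0.4²) ≈ 3.0 units.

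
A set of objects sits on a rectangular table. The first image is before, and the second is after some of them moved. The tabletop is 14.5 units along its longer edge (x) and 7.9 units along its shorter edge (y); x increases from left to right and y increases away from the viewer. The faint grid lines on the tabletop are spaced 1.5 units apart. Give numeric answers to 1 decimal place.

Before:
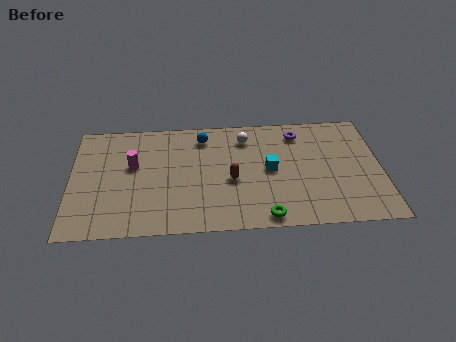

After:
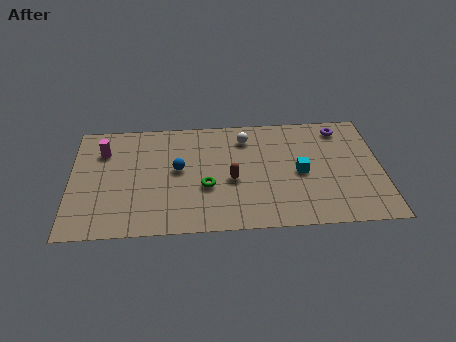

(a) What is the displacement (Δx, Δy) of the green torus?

(-2.7, 2.2)

From the two frames, the green torus sits at roughly (9.0, 0.8) before and (6.3, 3.0) after.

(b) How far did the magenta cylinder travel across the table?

1.8

The magenta cylinder moved from about (2.9, 4.7) to (1.5, 5.8), a distance of √(1.4² + 1.1²) ≈ 1.8.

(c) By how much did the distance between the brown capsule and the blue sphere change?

-0.7

They were about 3.4 units apart before and 2.7 after — 0.7 units closer together.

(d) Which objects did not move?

the brown capsule and the white sphere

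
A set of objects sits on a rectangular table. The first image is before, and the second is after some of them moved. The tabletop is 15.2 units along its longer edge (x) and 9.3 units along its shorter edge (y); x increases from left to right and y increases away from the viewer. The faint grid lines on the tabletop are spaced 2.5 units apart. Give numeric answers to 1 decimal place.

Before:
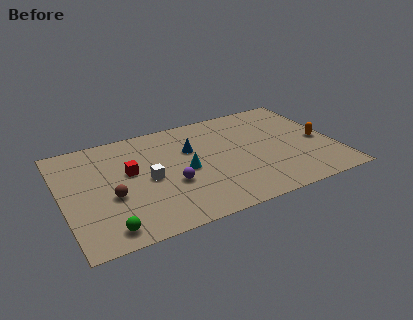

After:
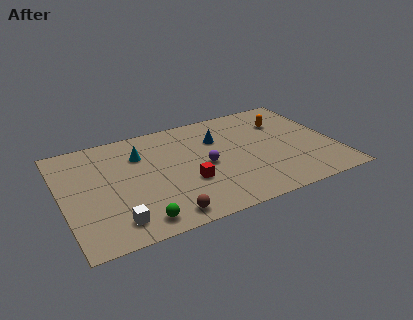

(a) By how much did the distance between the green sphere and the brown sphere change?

-1.1

The distance was about 2.5 in the first image and 1.4 in the second, so they moved 1.1 units closer together.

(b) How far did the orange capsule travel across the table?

3.0

From (14.4, 4.2) to (12.7, 6.7), the orange capsule covered √(1.7² + 2.5²) ≈ 3.0 units.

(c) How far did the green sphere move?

1.7

The green sphere moved from about (2.1, 1.2) to (3.8, 1.2), a distance of √(1.7² + 0.0²) ≈ 1.7.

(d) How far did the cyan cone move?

3.3

From (6.8, 4.4) to (4.5, 6.7), the cyan cone covered √(2.3² + 2.3²) ≈ 3.3 units.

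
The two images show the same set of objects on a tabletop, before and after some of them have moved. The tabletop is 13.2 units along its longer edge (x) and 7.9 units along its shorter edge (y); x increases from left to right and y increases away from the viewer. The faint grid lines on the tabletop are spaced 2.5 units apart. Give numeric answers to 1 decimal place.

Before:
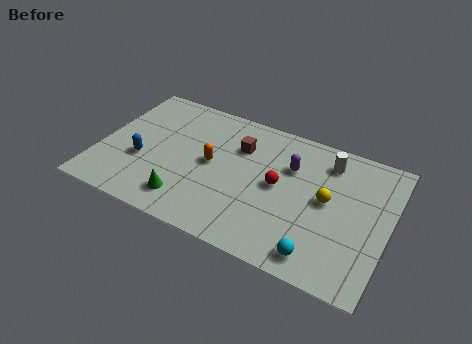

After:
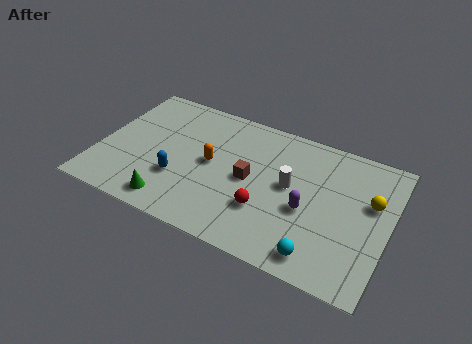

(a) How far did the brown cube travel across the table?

1.8

The brown cube moved from about (6.2, 5.6) to (6.9, 3.9), a distance of √(0.7² + 1.7²) ≈ 1.8.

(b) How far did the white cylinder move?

2.6

The white cylinder moved from about (10.2, 6.4) to (8.7, 4.3), a distance of √(1.5² + 2.1²) ≈ 2.6.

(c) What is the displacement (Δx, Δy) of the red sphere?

(-0.4, -1.6)

From the two frames, the red sphere sits at roughly (8.2, 4.1) before and (7.8, 2.5) after.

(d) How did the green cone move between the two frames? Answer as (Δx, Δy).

(-0.6, -0.4)

The green cone was at about (4.3, 1.5) and moved to about (3.7, 1.1).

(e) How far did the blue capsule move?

1.8

The blue capsule moved from about (2.0, 3.0) to (3.8, 2.6), a distance of √(1.8² + 0.4²) ≈ 1.8.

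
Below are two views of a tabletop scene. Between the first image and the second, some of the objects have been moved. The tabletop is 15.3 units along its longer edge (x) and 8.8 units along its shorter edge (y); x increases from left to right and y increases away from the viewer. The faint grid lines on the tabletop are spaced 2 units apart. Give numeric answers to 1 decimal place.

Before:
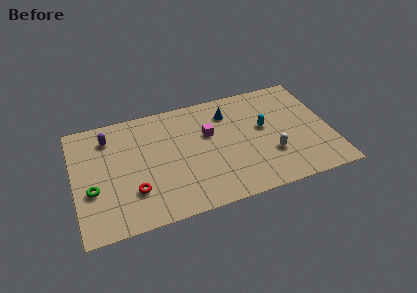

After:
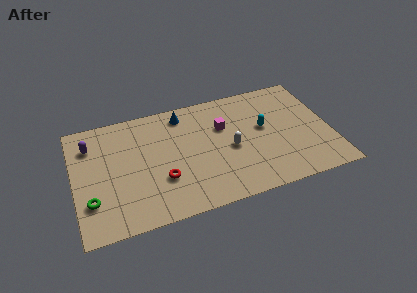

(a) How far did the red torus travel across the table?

1.7

The red torus was near (3.4, 2.5) before and (5.1, 2.9) after, so it travelled √(1.7² + 0.4²) ≈ 1.7 units.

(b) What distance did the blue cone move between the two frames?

2.8

From (9.4, 6.8) to (6.7, 7.5), the blue cone covered √(2.7² + 0.7²) ≈ 2.8 units.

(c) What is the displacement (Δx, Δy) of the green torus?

(-0.1, -0.8)

The green torus was at about (1.0, 3.3) and moved to about (0.9, 2.5).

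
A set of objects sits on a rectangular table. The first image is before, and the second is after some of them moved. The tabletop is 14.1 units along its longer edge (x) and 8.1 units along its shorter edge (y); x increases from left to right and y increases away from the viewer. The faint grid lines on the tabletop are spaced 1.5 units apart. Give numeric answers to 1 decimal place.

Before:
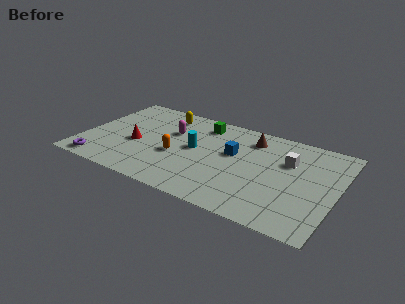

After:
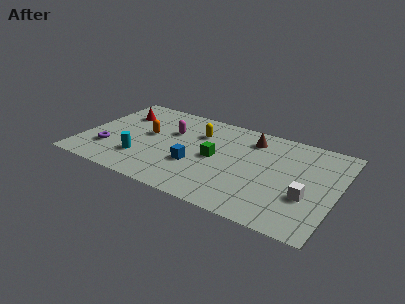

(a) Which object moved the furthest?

the cyan cylinder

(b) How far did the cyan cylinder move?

3.4

From (6.2, 4.3) to (3.5, 2.2), the cyan cylinder covered √(2.7² + 2.1²) ≈ 3.4 units.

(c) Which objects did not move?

the magenta capsule and the brown cone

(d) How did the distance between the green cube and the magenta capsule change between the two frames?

+0.9

They were about 2.1 units apart before and 3.0 after — 0.9 units further apart.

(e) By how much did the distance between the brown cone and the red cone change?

+0.6

The distance was about 6.8 in the first image and 7.4 in the second, so they moved 0.6 units further apart.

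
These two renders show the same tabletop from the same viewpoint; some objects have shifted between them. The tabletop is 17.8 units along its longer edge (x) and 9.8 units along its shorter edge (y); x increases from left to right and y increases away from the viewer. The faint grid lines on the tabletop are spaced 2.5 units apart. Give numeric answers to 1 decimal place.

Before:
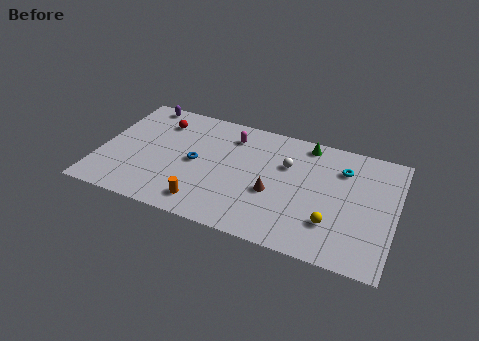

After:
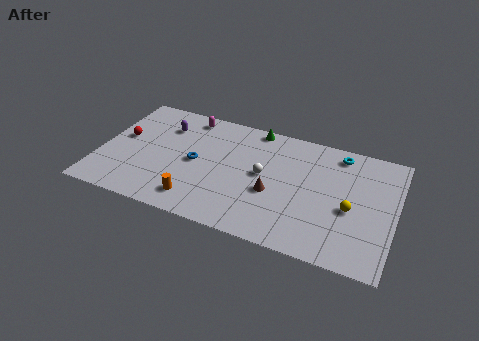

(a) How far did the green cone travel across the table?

3.2

The green cone was near (12.2, 8.7) before and (9.0, 9.0) after, so it travelled √(3.2² + 0.3²) ≈ 3.2 units.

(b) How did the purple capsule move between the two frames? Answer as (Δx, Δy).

(1.6, -1.6)

From the two frames, the purple capsule sits at roughly (2.0, 8.9) before and (3.6, 7.3) after.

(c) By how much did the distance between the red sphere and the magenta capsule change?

+0.4

They were about 4.4 units apart before and 4.8 after — 0.4 units further apart.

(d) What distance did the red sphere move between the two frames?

3.0

The red sphere was near (3.3, 7.6) before and (1.2, 5.5) after, so it travelled √(2.1² + 2.1²) ≈ 3.0 units.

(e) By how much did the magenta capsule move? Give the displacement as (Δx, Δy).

(-2.8, 0.8)

The magenta capsule was at about (7.7, 7.8) and moved to about (4.9, 8.6).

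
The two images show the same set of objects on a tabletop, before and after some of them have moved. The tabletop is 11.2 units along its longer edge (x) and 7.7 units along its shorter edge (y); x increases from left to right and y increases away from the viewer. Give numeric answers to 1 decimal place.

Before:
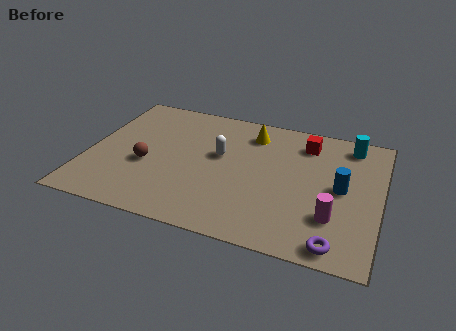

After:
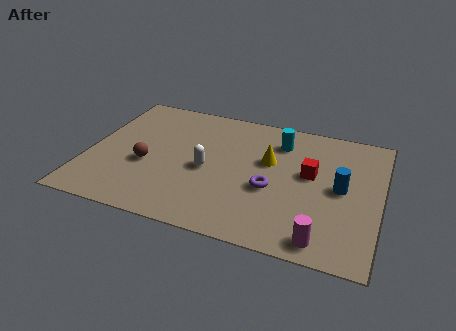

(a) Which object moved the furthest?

the purple torus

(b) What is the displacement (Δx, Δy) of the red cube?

(0.3, -1.8)

From the two frames, the red cube sits at roughly (8.2, 6.2) before and (8.5, 4.4) after.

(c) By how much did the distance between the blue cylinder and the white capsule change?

+0.4

The distance was about 4.7 in the first image and 5.1 in the second, so they moved 0.4 units further apart.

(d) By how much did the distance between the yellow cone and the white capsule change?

+0.6

The distance was about 2.0 in the first image and 2.6 in the second, so they moved 0.6 units further apart.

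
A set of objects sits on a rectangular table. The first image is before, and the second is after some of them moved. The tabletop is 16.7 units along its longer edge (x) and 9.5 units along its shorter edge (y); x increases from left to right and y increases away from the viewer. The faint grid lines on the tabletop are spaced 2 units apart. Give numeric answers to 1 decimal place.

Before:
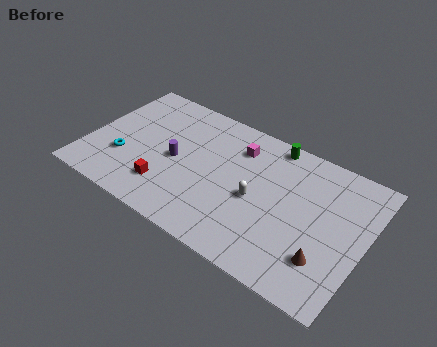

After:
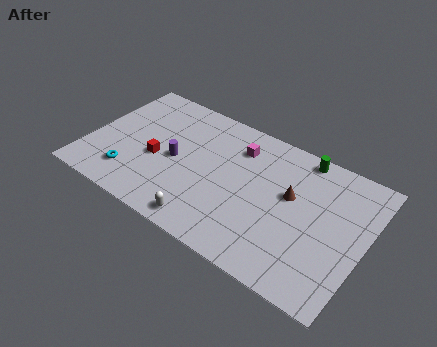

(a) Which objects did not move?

the magenta cube and the purple cylinder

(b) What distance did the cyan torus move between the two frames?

1.2

The cyan torus was near (2.3, 3.1) before and (2.9, 2.1) after, so it travelled √(0.6² + 1.0²) ≈ 1.2 units.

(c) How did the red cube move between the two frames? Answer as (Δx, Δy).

(-0.9, 1.7)

The red cube was at about (5.1, 2.3) and moved to about (4.2, 4.0).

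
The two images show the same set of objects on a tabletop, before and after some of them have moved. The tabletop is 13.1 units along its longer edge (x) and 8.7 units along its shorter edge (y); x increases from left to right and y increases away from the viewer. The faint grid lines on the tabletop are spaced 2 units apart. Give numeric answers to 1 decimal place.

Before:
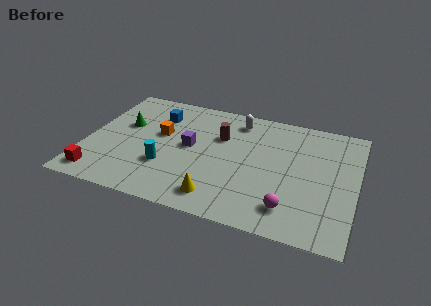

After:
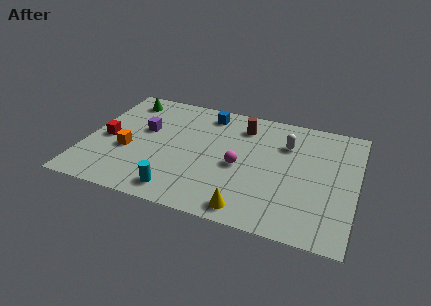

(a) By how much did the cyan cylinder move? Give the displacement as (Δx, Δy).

(0.8, -1.6)

The cyan cylinder was at about (4.0, 2.8) and moved to about (4.8, 1.2).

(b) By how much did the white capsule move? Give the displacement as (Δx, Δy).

(2.5, -1.1)

The white capsule was at about (7.1, 7.3) and moved to about (9.6, 6.2).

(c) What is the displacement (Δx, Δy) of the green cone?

(-0.2, 2.0)

The green cone started near (1.7, 5.3) and ended near (1.5, 7.3).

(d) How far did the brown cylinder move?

1.5

The brown cylinder was near (6.4, 5.8) before and (7.4, 6.9) after, so it travelled √(1.0² + 1.1²) ≈ 1.5 units.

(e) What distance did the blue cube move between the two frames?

2.6

From (3.2, 6.5) to (5.6, 7.4), the blue cube covered √(2.4² + 0.9²) ≈ 2.6 units.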